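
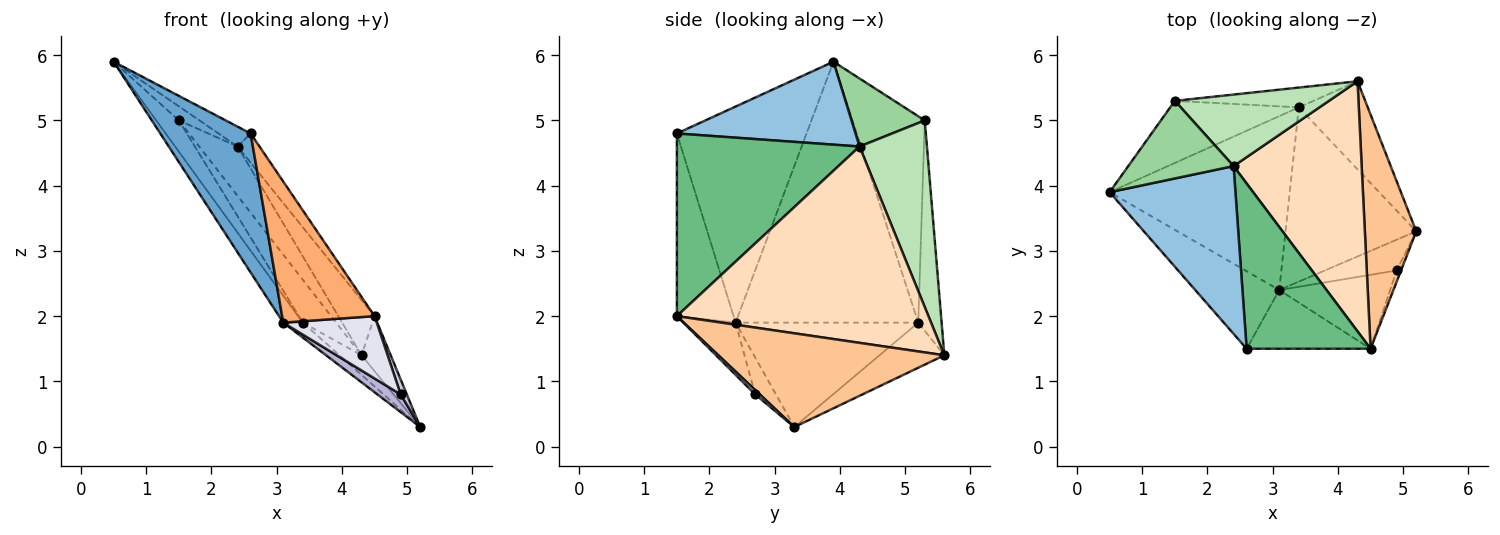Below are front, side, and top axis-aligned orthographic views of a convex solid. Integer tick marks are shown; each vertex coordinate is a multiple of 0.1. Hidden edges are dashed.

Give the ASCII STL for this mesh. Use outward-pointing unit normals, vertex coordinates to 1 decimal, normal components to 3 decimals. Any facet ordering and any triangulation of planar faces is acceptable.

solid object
 facet normal -0.782 -0.545 -0.304
  outer loop
   vertex 3.1 2.4 1.9
   vertex 2.6 1.5 4.8
   vertex 0.5 3.9 5.9
  endloop
 endfacet
 facet normal 0.548 0.098 0.831
  outer loop
   vertex 2.4 4.3 4.6
   vertex 0.5 3.9 5.9
   vertex 2.6 1.5 4.8
  endloop
 endfacet
 facet normal -0.538 0.183 -0.823
  outer loop
   vertex 3.4 5.2 1.9
   vertex 4.3 5.6 1.4
   vertex 5.2 3.3 0.3
  endloop
 endfacet
 facet normal -0.623 0.067 -0.780
  outer loop
   vertex 3.4 5.2 1.9
   vertex 5.2 3.3 0.3
   vertex 3.1 2.4 1.9
  endloop
 endfacet
 facet normal -0.820 0.088 -0.566
  outer loop
   vertex 3.4 5.2 1.9
   vertex 3.1 2.4 1.9
   vertex 0.5 3.9 5.9
  endloop
 endfacet
 facet normal -0.493 -0.803 -0.334
  outer loop
   vertex 4.5 1.5 2.0
   vertex 2.6 1.5 4.8
   vertex 3.1 2.4 1.9
  endloop
 endfacet
 facet normal 0.871 0.112 0.478
  outer loop
   vertex 4.5 1.5 2.0
   vertex 5.2 3.3 0.3
   vertex 4.3 5.6 1.4
  endloop
 endfacet
 facet normal 0.831 0.120 0.542
  outer loop
   vertex 4.5 1.5 2.0
   vertex 4.3 5.6 1.4
   vertex 2.4 4.3 4.6
  endloop
 endfacet
 facet normal 0.823 0.099 0.559
  outer loop
   vertex 4.5 1.5 2.0
   vertex 2.4 4.3 4.6
   vertex 2.6 1.5 4.8
  endloop
 endfacet
 facet normal 0.536 0.151 0.830
  outer loop
   vertex 1.5 5.3 5.0
   vertex 0.5 3.9 5.9
   vertex 2.4 4.3 4.6
  endloop
 endfacet
 facet normal 0.706 0.402 0.583
  outer loop
   vertex 1.5 5.3 5.0
   vertex 2.4 4.3 4.6
   vertex 4.3 5.6 1.4
  endloop
 endfacet
 facet normal -0.820 0.257 -0.511
  outer loop
   vertex 1.5 5.3 5.0
   vertex 3.4 5.2 1.9
   vertex 0.5 3.9 5.9
  endloop
 endfacet
 facet normal -0.537 0.766 -0.354
  outer loop
   vertex 1.5 5.3 5.0
   vertex 4.3 5.6 1.4
   vertex 3.4 5.2 1.9
  endloop
 endfacet
 facet normal -0.408 -0.456 -0.791
  outer loop
   vertex 4.9 2.7 0.8
   vertex 3.1 2.4 1.9
   vertex 5.2 3.3 0.3
  endloop
 endfacet
 facet normal 0.514 -0.686 -0.514
  outer loop
   vertex 4.9 2.7 0.8
   vertex 5.2 3.3 0.3
   vertex 4.5 1.5 2.0
  endloop
 endfacet
 facet normal -0.339 -0.607 -0.719
  outer loop
   vertex 4.9 2.7 0.8
   vertex 4.5 1.5 2.0
   vertex 3.1 2.4 1.9
  endloop
 endfacet
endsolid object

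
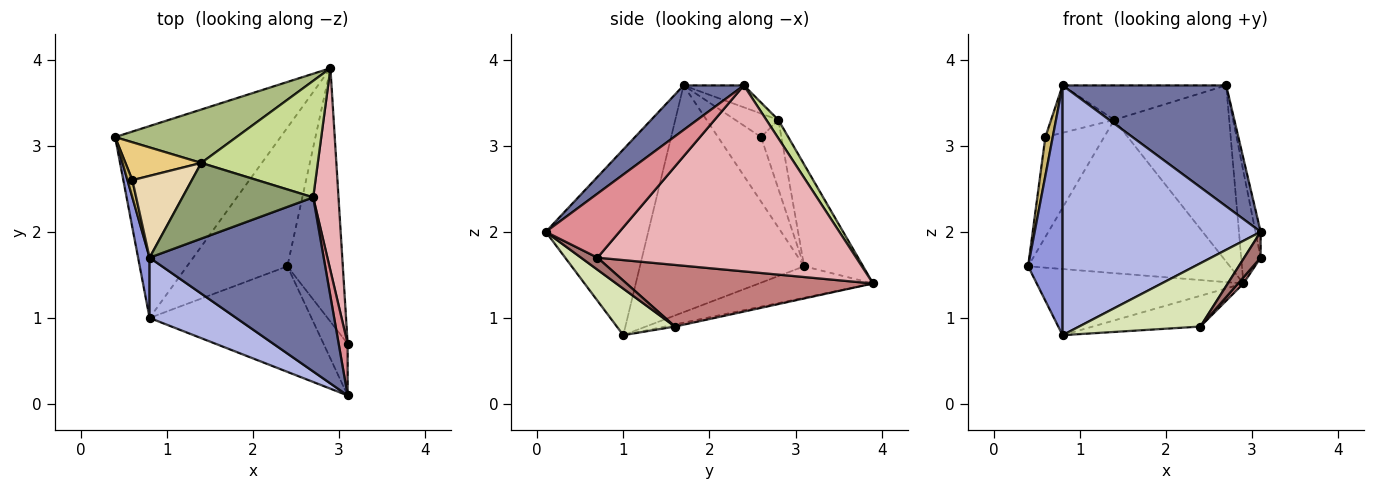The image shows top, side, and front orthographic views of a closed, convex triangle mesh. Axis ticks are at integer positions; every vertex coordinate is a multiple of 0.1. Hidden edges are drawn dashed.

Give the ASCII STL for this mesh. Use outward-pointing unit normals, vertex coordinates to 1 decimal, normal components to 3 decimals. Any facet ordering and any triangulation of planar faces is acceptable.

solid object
 facet normal 0.206 -0.558 0.804
  outer loop
   vertex 0.8 1.7 3.7
   vertex 3.1 0.1 2.0
   vertex 2.7 2.4 3.7
  endloop
 endfacet
 facet normal -0.177 0.321 -0.930
  outer loop
   vertex 0.8 1.0 0.8
   vertex 0.4 3.1 1.6
   vertex 2.9 3.9 1.4
  endloop
 endfacet
 facet normal -0.978 -0.205 0.049
  outer loop
   vertex 0.8 1.0 0.8
   vertex 0.8 1.7 3.7
   vertex 0.4 3.1 1.6
  endloop
 endfacet
 facet normal -0.449 -0.868 0.210
  outer loop
   vertex 0.8 1.0 0.8
   vertex 3.1 0.1 2.0
   vertex 0.8 1.7 3.7
  endloop
 endfacet
 facet normal -0.151 0.409 0.900
  outer loop
   vertex 1.4 2.8 3.3
   vertex 0.8 1.7 3.7
   vertex 2.7 2.4 3.7
  endloop
 endfacet
 facet normal -0.266 0.910 0.317
  outer loop
   vertex 1.4 2.8 3.3
   vertex 2.9 3.9 1.4
   vertex 0.4 3.1 1.6
  endloop
 endfacet
 facet normal 0.087 0.831 0.549
  outer loop
   vertex 1.4 2.8 3.3
   vertex 2.7 2.4 3.7
   vertex 2.9 3.9 1.4
  endloop
 endfacet
 facet normal 0.239 -0.499 -0.833
  outer loop
   vertex 2.4 1.6 0.9
   vertex 3.1 0.1 2.0
   vertex 0.8 1.0 0.8
  endloop
 endfacet
 facet normal -0.020 0.217 -0.976
  outer loop
   vertex 2.4 1.6 0.9
   vertex 0.8 1.0 0.8
   vertex 2.9 3.9 1.4
  endloop
 endfacet
 facet normal -0.983 -0.168 0.075
  outer loop
   vertex 0.6 2.6 3.1
   vertex 0.4 3.1 1.6
   vertex 0.8 1.7 3.7
  endloop
 endfacet
 facet normal -0.307 0.890 0.338
  outer loop
   vertex 0.6 2.6 3.1
   vertex 1.4 2.8 3.3
   vertex 0.4 3.1 1.6
  endloop
 endfacet
 facet normal -0.323 0.474 0.819
  outer loop
   vertex 0.6 2.6 3.1
   vertex 0.8 1.7 3.7
   vertex 1.4 2.8 3.3
  endloop
 endfacet
 facet normal 0.408 -0.408 -0.816
  outer loop
   vertex 3.1 0.7 1.7
   vertex 3.1 0.1 2.0
   vertex 2.4 1.6 0.9
  endloop
 endfacet
 facet normal 0.743 -0.016 -0.669
  outer loop
   vertex 3.1 0.7 1.7
   vertex 2.4 1.6 0.9
   vertex 2.9 3.9 1.4
  endloop
 endfacet
 facet normal 0.988 0.069 0.139
  outer loop
   vertex 3.1 0.7 1.7
   vertex 2.7 2.4 3.7
   vertex 3.1 0.1 2.0
  endloop
 endfacet
 facet normal 0.988 0.074 0.134
  outer loop
   vertex 3.1 0.7 1.7
   vertex 2.9 3.9 1.4
   vertex 2.7 2.4 3.7
  endloop
 endfacet
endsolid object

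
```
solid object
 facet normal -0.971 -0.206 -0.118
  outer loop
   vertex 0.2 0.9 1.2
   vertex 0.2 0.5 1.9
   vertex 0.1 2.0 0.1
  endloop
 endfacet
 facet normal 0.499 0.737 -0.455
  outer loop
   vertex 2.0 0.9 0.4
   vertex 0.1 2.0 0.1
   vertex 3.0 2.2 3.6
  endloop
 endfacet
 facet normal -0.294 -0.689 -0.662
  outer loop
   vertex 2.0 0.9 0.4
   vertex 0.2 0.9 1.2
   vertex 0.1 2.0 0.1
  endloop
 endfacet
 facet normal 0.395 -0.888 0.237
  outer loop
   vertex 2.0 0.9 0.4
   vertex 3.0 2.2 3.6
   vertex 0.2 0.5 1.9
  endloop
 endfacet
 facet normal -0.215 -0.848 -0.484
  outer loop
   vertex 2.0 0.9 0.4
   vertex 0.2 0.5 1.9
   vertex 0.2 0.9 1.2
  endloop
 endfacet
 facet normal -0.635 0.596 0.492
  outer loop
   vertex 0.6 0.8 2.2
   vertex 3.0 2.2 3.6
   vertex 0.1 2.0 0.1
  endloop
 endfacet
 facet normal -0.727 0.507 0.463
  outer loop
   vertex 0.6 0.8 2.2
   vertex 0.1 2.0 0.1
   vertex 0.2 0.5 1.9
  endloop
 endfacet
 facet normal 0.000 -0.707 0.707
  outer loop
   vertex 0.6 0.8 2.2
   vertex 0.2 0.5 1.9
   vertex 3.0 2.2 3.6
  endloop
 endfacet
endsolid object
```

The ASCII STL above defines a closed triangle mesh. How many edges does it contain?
12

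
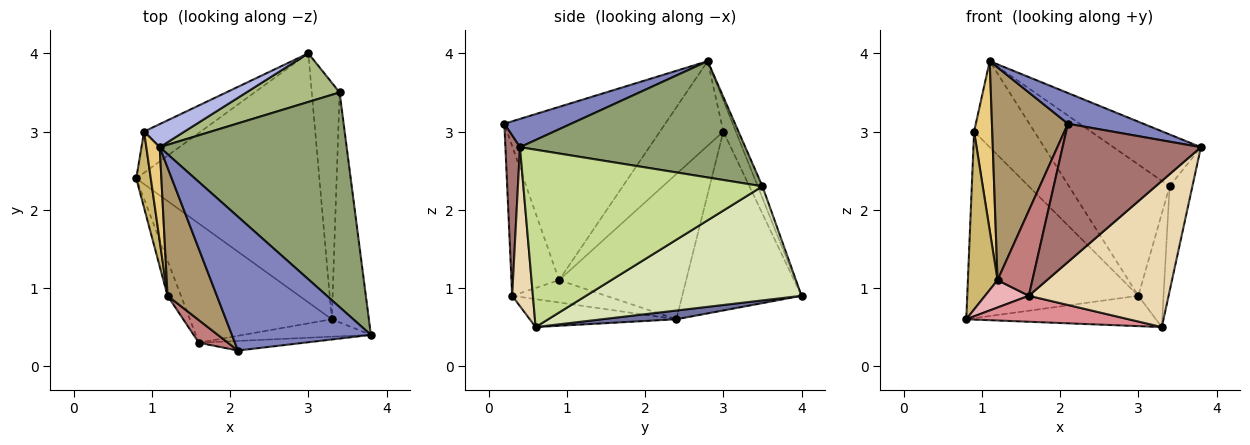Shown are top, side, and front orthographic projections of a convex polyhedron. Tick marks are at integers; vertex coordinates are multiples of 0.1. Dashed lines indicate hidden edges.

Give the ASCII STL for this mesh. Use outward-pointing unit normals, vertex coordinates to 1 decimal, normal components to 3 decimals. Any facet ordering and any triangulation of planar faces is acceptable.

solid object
 facet normal 0.047 0.121 -0.992
  outer loop
   vertex 3.3 0.6 0.5
   vertex 0.8 2.4 0.6
   vertex 3.0 4.0 0.9
  endloop
 endfacet
 facet normal 0.195 -0.219 0.956
  outer loop
   vertex 2.1 0.2 3.1
   vertex 3.8 0.4 2.8
   vertex 1.1 2.8 3.9
  endloop
 endfacet
 facet normal -0.563 0.807 -0.178
  outer loop
   vertex 0.9 3.0 3.0
   vertex 3.0 4.0 0.9
   vertex 0.8 2.4 0.6
  endloop
 endfacet
 facet normal -0.197 0.947 0.254
  outer loop
   vertex 0.9 3.0 3.0
   vertex 1.1 2.8 3.9
   vertex 3.0 4.0 0.9
  endloop
 endfacet
 facet normal 0.517 0.201 0.832
  outer loop
   vertex 3.4 3.5 2.3
   vertex 1.1 2.8 3.9
   vertex 3.8 0.4 2.8
  endloop
 endfacet
 facet normal -0.044 0.937 0.347
  outer loop
   vertex 3.4 3.5 2.3
   vertex 3.0 4.0 0.9
   vertex 1.1 2.8 3.9
  endloop
 endfacet
 facet normal 0.975 0.093 -0.204
  outer loop
   vertex 3.4 3.5 2.3
   vertex 3.8 0.4 2.8
   vertex 3.3 0.6 0.5
  endloop
 endfacet
 facet normal 0.965 0.113 -0.235
  outer loop
   vertex 3.4 3.5 2.3
   vertex 3.3 0.6 0.5
   vertex 3.0 4.0 0.9
  endloop
 endfacet
 facet normal -0.876 -0.414 0.249
  outer loop
   vertex 1.2 0.9 1.1
   vertex 2.1 0.2 3.1
   vertex 1.1 2.8 3.9
  endloop
 endfacet
 facet normal -0.969 -0.226 0.097
  outer loop
   vertex 1.2 0.9 1.1
   vertex 0.9 3.0 3.0
   vertex 0.8 2.4 0.6
  endloop
 endfacet
 facet normal -0.950 -0.272 0.151
  outer loop
   vertex 1.2 0.9 1.1
   vertex 1.1 2.8 3.9
   vertex 0.9 3.0 3.0
  endloop
 endfacet
 facet normal 0.146 -0.982 -0.117
  outer loop
   vertex 1.6 0.3 0.9
   vertex 3.3 0.6 0.5
   vertex 3.8 0.4 2.8
  endloop
 endfacet
 facet normal 0.105 -0.992 -0.069
  outer loop
   vertex 1.6 0.3 0.9
   vertex 3.8 0.4 2.8
   vertex 2.1 0.2 3.1
  endloop
 endfacet
 facet normal -0.797 -0.583 0.155
  outer loop
   vertex 1.6 0.3 0.9
   vertex 2.1 0.2 3.1
   vertex 1.2 0.9 1.1
  endloop
 endfacet
 facet normal -0.189 -0.209 -0.959
  outer loop
   vertex 1.6 0.3 0.9
   vertex 0.8 2.4 0.6
   vertex 3.3 0.6 0.5
  endloop
 endfacet
 facet normal -0.796 -0.372 -0.478
  outer loop
   vertex 1.6 0.3 0.9
   vertex 1.2 0.9 1.1
   vertex 0.8 2.4 0.6
  endloop
 endfacet
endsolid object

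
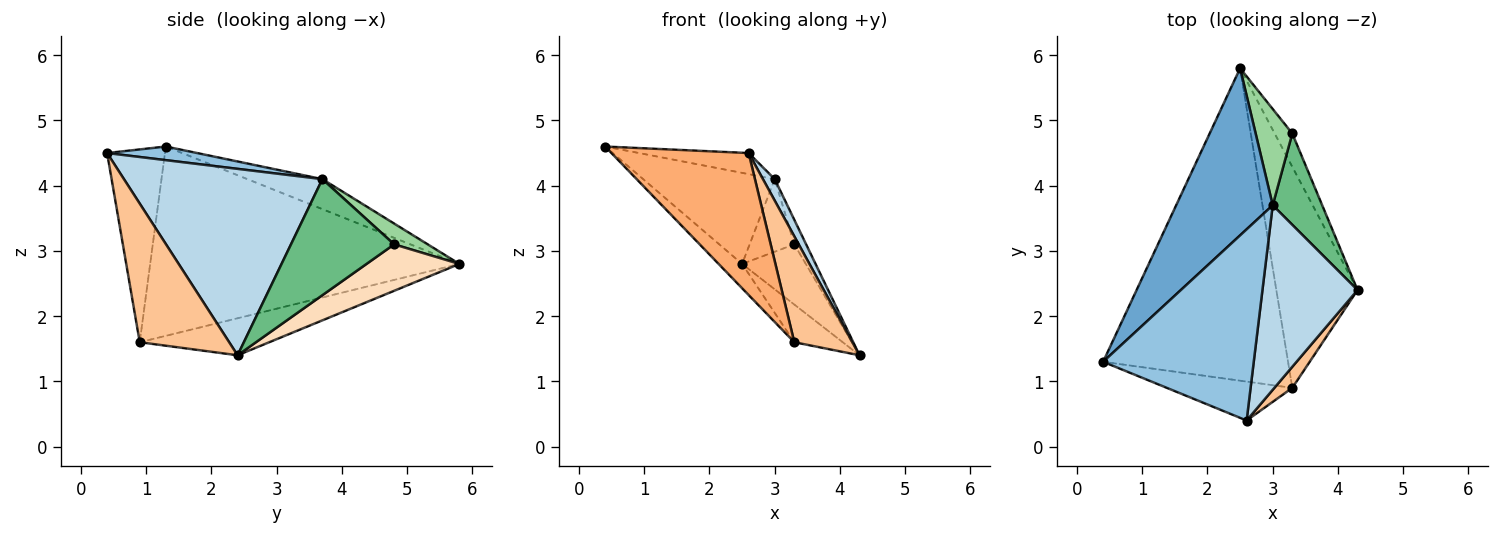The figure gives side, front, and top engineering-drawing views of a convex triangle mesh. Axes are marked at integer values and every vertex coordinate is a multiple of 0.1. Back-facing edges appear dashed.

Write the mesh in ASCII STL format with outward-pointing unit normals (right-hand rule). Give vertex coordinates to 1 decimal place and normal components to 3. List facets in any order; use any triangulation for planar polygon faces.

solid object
 facet normal -0.263 0.462 0.847
  outer loop
   vertex 3.0 3.7 4.1
   vertex 2.5 5.8 2.8
   vertex 0.4 1.3 4.6
  endloop
 endfacet
 facet normal 0.090 0.109 0.990
  outer loop
   vertex 3.0 3.7 4.1
   vertex 0.4 1.3 4.6
   vertex 2.6 0.4 4.5
  endloop
 endfacet
 facet normal 0.890 -0.053 0.454
  outer loop
   vertex 3.0 3.7 4.1
   vertex 2.6 0.4 4.5
   vertex 4.3 2.4 1.4
  endloop
 endfacet
 facet normal -0.714 0.054 -0.698
  outer loop
   vertex 3.3 0.9 1.6
   vertex 0.4 1.3 4.6
   vertex 2.5 5.8 2.8
  endloop
 endfacet
 facet normal -0.410 0.153 -0.899
  outer loop
   vertex 3.3 0.9 1.6
   vertex 2.5 5.8 2.8
   vertex 4.3 2.4 1.4
  endloop
 endfacet
 facet normal -0.377 -0.893 -0.245
  outer loop
   vertex 3.3 0.9 1.6
   vertex 2.6 0.4 4.5
   vertex 0.4 1.3 4.6
  endloop
 endfacet
 facet normal 0.834 -0.541 0.108
  outer loop
   vertex 3.3 0.9 1.6
   vertex 4.3 2.4 1.4
   vertex 2.6 0.4 4.5
  endloop
 endfacet
 facet normal 0.787 0.540 -0.299
  outer loop
   vertex 3.3 4.8 3.1
   vertex 4.3 2.4 1.4
   vertex 2.5 5.8 2.8
  endloop
 endfacet
 facet normal 0.915 0.105 0.390
  outer loop
   vertex 3.3 4.8 3.1
   vertex 3.0 3.7 4.1
   vertex 4.3 2.4 1.4
  endloop
 endfacet
 facet normal 0.413 0.548 0.727
  outer loop
   vertex 3.3 4.8 3.1
   vertex 2.5 5.8 2.8
   vertex 3.0 3.7 4.1
  endloop
 endfacet
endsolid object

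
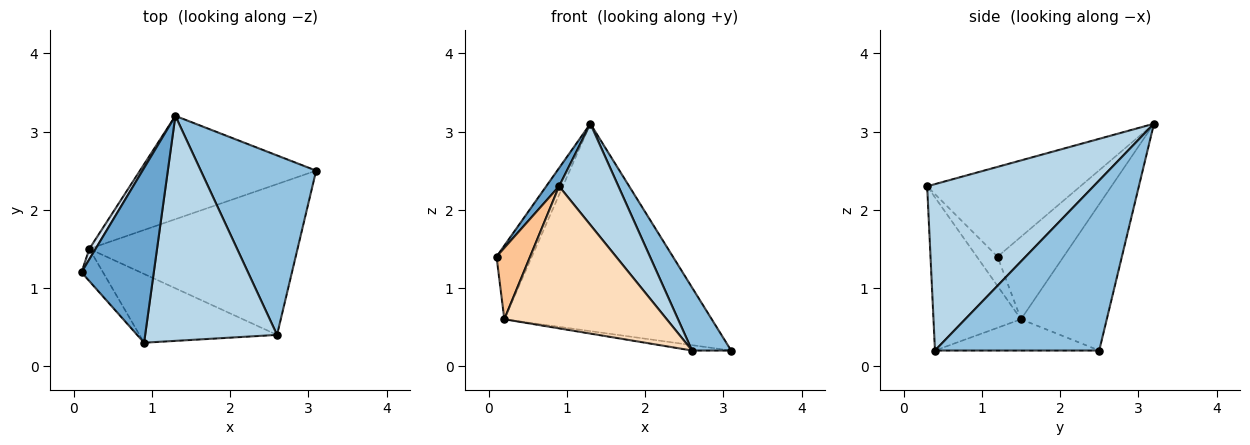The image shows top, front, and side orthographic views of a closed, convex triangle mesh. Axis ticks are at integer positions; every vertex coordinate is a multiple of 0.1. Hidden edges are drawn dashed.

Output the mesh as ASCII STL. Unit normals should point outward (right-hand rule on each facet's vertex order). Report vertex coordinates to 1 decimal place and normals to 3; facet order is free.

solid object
 facet normal -0.777 -0.065 0.626
  outer loop
   vertex 0.9 0.3 2.3
   vertex 1.3 3.2 3.1
   vertex 0.1 1.2 1.4
  endloop
 endfacet
 facet normal 0.812 -0.193 0.551
  outer loop
   vertex 2.6 0.4 0.2
   vertex 3.1 2.5 0.2
   vertex 1.3 3.2 3.1
  endloop
 endfacet
 facet normal 0.755 -0.269 0.598
  outer loop
   vertex 2.6 0.4 0.2
   vertex 1.3 3.2 3.1
   vertex 0.9 0.3 2.3
  endloop
 endfacet
 facet normal -0.880 0.471 0.067
  outer loop
   vertex 0.2 1.5 0.6
   vertex 0.1 1.2 1.4
   vertex 1.3 3.2 3.1
  endloop
 endfacet
 facet normal -0.347 0.839 -0.418
  outer loop
   vertex 0.2 1.5 0.6
   vertex 1.3 3.2 3.1
   vertex 3.1 2.5 0.2
  endloop
 endfacet
 facet normal -0.149 0.035 -0.988
  outer loop
   vertex 0.2 1.5 0.6
   vertex 3.1 2.5 0.2
   vertex 2.6 0.4 0.2
  endloop
 endfacet
 facet normal -0.490 -0.794 -0.359
  outer loop
   vertex 0.2 1.5 0.6
   vertex 0.9 0.3 2.3
   vertex 0.1 1.2 1.4
  endloop
 endfacet
 facet normal -0.437 -0.810 -0.392
  outer loop
   vertex 0.2 1.5 0.6
   vertex 2.6 0.4 0.2
   vertex 0.9 0.3 2.3
  endloop
 endfacet
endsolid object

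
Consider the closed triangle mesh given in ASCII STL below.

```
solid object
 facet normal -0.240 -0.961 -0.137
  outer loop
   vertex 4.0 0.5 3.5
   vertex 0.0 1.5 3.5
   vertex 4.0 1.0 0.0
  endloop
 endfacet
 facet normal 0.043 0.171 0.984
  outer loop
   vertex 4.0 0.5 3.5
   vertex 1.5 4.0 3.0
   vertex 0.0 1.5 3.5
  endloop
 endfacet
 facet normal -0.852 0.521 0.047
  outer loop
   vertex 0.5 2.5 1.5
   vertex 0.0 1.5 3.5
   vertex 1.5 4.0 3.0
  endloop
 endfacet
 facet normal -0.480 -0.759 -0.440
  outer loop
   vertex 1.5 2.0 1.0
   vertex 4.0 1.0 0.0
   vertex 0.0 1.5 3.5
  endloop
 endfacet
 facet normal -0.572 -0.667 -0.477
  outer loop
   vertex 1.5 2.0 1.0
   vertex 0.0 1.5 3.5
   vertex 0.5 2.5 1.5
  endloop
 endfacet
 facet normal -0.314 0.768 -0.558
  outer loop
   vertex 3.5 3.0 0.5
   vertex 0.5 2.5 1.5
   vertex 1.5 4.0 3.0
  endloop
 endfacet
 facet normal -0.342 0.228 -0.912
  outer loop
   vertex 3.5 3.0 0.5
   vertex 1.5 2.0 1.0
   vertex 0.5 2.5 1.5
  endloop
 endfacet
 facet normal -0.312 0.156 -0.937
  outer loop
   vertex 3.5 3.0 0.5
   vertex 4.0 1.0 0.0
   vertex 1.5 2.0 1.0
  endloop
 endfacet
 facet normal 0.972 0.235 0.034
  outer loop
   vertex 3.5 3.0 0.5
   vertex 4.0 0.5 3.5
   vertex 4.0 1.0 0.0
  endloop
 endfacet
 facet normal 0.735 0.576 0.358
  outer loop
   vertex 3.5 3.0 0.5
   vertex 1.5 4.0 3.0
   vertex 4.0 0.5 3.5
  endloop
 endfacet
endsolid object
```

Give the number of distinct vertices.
7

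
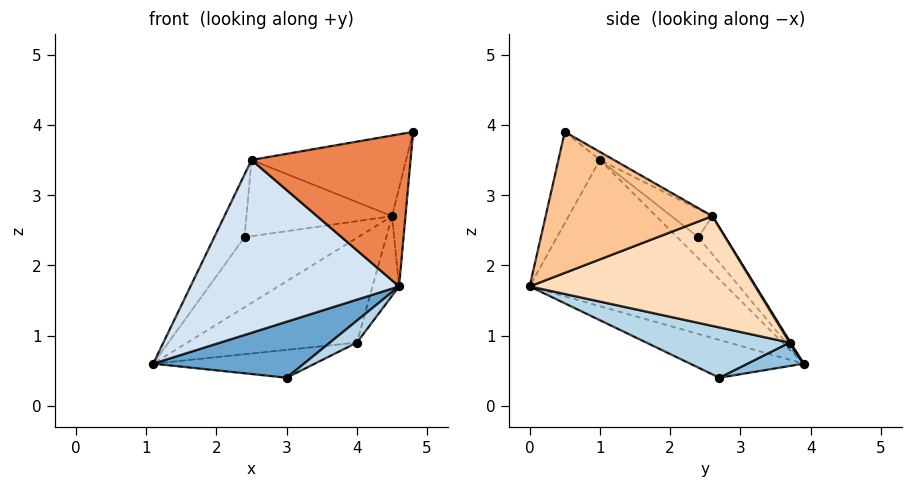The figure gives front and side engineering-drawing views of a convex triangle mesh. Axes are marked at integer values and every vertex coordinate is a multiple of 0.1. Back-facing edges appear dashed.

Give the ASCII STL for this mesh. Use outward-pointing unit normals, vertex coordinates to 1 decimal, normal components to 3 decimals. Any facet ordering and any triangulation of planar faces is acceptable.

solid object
 facet normal -0.443 -0.588 -0.677
  outer loop
   vertex 3.0 2.7 0.4
   vertex 4.6 0.0 1.7
   vertex 1.1 3.9 0.6
  endloop
 endfacet
 facet normal 0.120 0.345 -0.931
  outer loop
   vertex 4.0 3.7 0.9
   vertex 3.0 2.7 0.4
   vertex 1.1 3.9 0.6
  endloop
 endfacet
 facet normal 0.522 -0.099 -0.847
  outer loop
   vertex 4.0 3.7 0.9
   vertex 4.6 0.0 1.7
   vertex 3.0 2.7 0.4
  endloop
 endfacet
 facet normal -0.638 -0.676 -0.368
  outer loop
   vertex 2.5 1.0 3.5
   vertex 1.1 3.9 0.6
   vertex 4.6 0.0 1.7
  endloop
 endfacet
 facet normal -0.245 -0.940 0.236
  outer loop
   vertex 2.5 1.0 3.5
   vertex 4.6 0.0 1.7
   vertex 4.8 0.5 3.9
  endloop
 endfacet
 facet normal -0.045 0.491 0.870
  outer loop
   vertex 4.5 2.6 2.7
   vertex 2.5 1.0 3.5
   vertex 4.8 0.5 3.9
  endloop
 endfacet
 facet normal 0.991 0.080 -0.108
  outer loop
   vertex 4.5 2.6 2.7
   vertex 4.8 0.5 3.9
   vertex 4.6 0.0 1.7
  endloop
 endfacet
 facet normal 0.973 0.114 -0.200
  outer loop
   vertex 4.5 2.6 2.7
   vertex 4.6 0.0 1.7
   vertex 4.0 3.7 0.9
  endloop
 endfacet
 facet normal 0.005 0.854 0.520
  outer loop
   vertex 4.5 2.6 2.7
   vertex 4.0 3.7 0.9
   vertex 1.1 3.9 0.6
  endloop
 endfacet
 facet normal -0.385 0.553 0.739
  outer loop
   vertex 2.4 2.4 2.4
   vertex 1.1 3.9 0.6
   vertex 2.5 1.0 3.5
  endloop
 endfacet
 facet normal -0.166 0.695 0.699
  outer loop
   vertex 2.4 2.4 2.4
   vertex 4.5 2.6 2.7
   vertex 1.1 3.9 0.6
  endloop
 endfacet
 facet normal -0.169 0.601 0.781
  outer loop
   vertex 2.4 2.4 2.4
   vertex 2.5 1.0 3.5
   vertex 4.5 2.6 2.7
  endloop
 endfacet
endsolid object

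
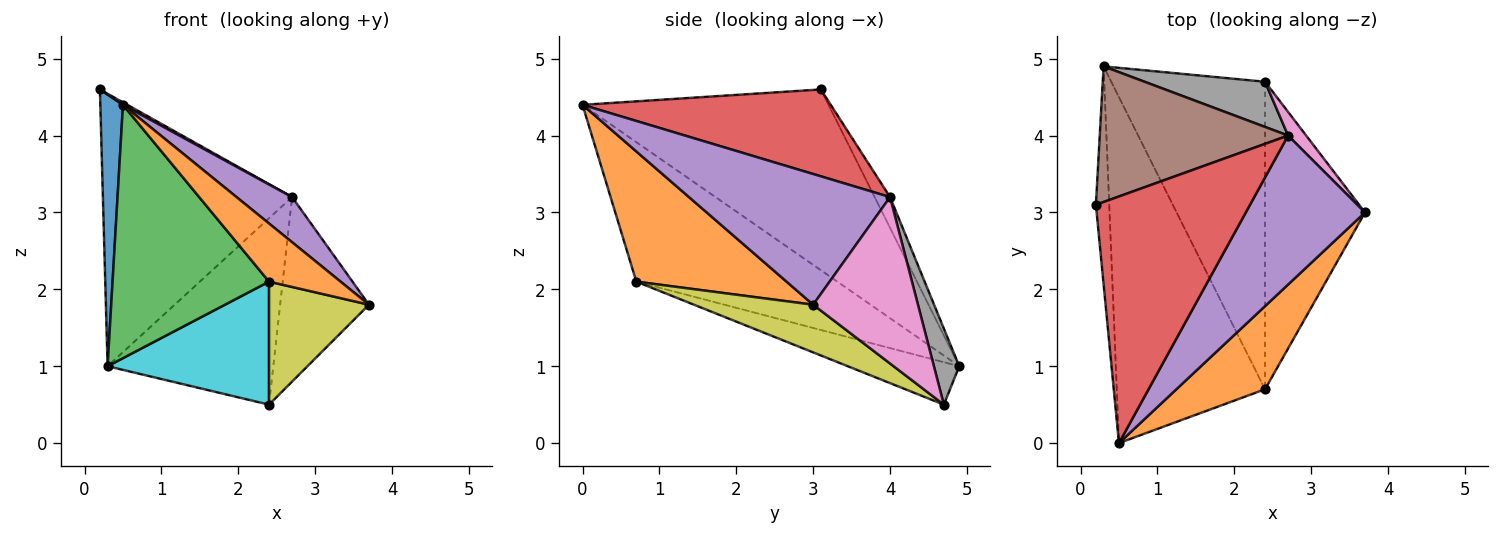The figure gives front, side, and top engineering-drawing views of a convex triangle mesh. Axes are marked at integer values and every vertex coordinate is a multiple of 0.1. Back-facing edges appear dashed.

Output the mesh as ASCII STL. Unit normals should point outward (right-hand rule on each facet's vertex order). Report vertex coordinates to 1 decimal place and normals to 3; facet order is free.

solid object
 facet normal -0.993 -0.091 -0.073
  outer loop
   vertex 0.3 4.9 1.0
   vertex 0.5 0.0 4.4
   vertex 0.2 3.1 4.6
  endloop
 endfacet
 facet normal 0.769 -0.366 0.524
  outer loop
   vertex 2.4 0.7 2.1
   vertex 3.7 3.0 1.8
   vertex 0.5 0.0 4.4
  endloop
 endfacet
 facet normal -0.605 -0.471 -0.643
  outer loop
   vertex 2.4 0.7 2.1
   vertex 0.5 0.0 4.4
   vertex 0.3 4.9 1.0
  endloop
 endfacet
 facet normal 0.491 -0.009 0.871
  outer loop
   vertex 2.7 4.0 3.2
   vertex 0.2 3.1 4.6
   vertex 0.5 0.0 4.4
  endloop
 endfacet
 facet normal 0.724 -0.200 0.660
  outer loop
   vertex 2.7 4.0 3.2
   vertex 0.5 0.0 4.4
   vertex 3.7 3.0 1.8
  endloop
 endfacet
 facet normal -0.073 0.893 0.444
  outer loop
   vertex 2.7 4.0 3.2
   vertex 0.3 4.9 1.0
   vertex 0.2 3.1 4.6
  endloop
 endfacet
 facet normal 0.760 0.644 0.083
  outer loop
   vertex 2.4 4.7 0.5
   vertex 2.7 4.0 3.2
   vertex 3.7 3.0 1.8
  endloop
 endfacet
 facet normal 0.147 0.961 0.233
  outer loop
   vertex 2.4 4.7 0.5
   vertex 0.3 4.9 1.0
   vertex 2.7 4.0 3.2
  endloop
 endfacet
 facet normal 0.405 -0.340 -0.849
  outer loop
   vertex 2.4 4.7 0.5
   vertex 3.7 3.0 1.8
   vertex 2.4 0.7 2.1
  endloop
 endfacet
 facet normal -0.248 -0.360 -0.899
  outer loop
   vertex 2.4 4.7 0.5
   vertex 2.4 0.7 2.1
   vertex 0.3 4.9 1.0
  endloop
 endfacet
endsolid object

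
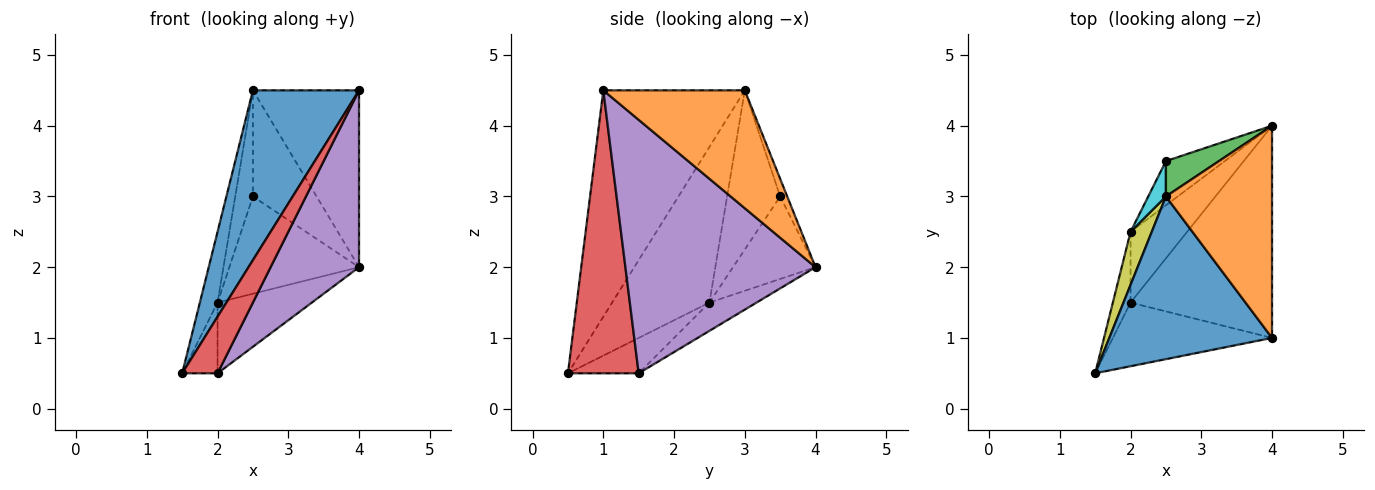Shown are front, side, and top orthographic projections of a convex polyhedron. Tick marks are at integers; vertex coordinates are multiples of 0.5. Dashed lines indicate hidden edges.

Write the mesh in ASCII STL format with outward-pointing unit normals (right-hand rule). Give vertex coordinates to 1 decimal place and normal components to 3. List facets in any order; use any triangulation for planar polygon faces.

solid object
 facet normal -0.694 -0.520 0.498
  outer loop
   vertex 2.5 3.0 4.5
   vertex 1.5 0.5 0.5
   vertex 4.0 1.0 4.5
  endloop
 endfacet
 facet normal 0.649 0.487 0.584
  outer loop
   vertex 2.5 3.0 4.5
   vertex 4.0 1.0 4.5
   vertex 4.0 4.0 2.0
  endloop
 endfacet
 facet normal -0.105 0.943 0.314
  outer loop
   vertex 2.5 3.0 4.5
   vertex 4.0 4.0 2.0
   vertex 2.5 3.5 3.0
  endloop
 endfacet
 facet normal 0.799 -0.400 -0.449
  outer loop
   vertex 2.0 1.5 0.5
   vertex 4.0 1.0 4.5
   vertex 1.5 0.5 0.5
  endloop
 endfacet
 facet normal 0.809 -0.376 -0.452
  outer loop
   vertex 2.0 1.5 0.5
   vertex 4.0 4.0 2.0
   vertex 4.0 1.0 4.5
  endloop
 endfacet
 facet normal -0.501 0.788 -0.358
  outer loop
   vertex 2.0 2.5 1.5
   vertex 2.5 3.5 3.0
   vertex 4.0 4.0 2.0
  endloop
 endfacet
 facet normal -0.333 0.667 -0.667
  outer loop
   vertex 2.0 2.5 1.5
   vertex 4.0 4.0 2.0
   vertex 2.0 1.5 0.5
  endloop
 endfacet
 facet normal -0.816 0.408 -0.408
  outer loop
   vertex 2.0 2.5 1.5
   vertex 2.0 1.5 0.5
   vertex 1.5 0.5 0.5
  endloop
 endfacet
 facet normal -0.975 0.177 0.133
  outer loop
   vertex 2.0 2.5 1.5
   vertex 1.5 0.5 0.5
   vertex 2.5 3.0 4.5
  endloop
 endfacet
 facet normal -0.943 0.314 0.105
  outer loop
   vertex 2.0 2.5 1.5
   vertex 2.5 3.0 4.5
   vertex 2.5 3.5 3.0
  endloop
 endfacet
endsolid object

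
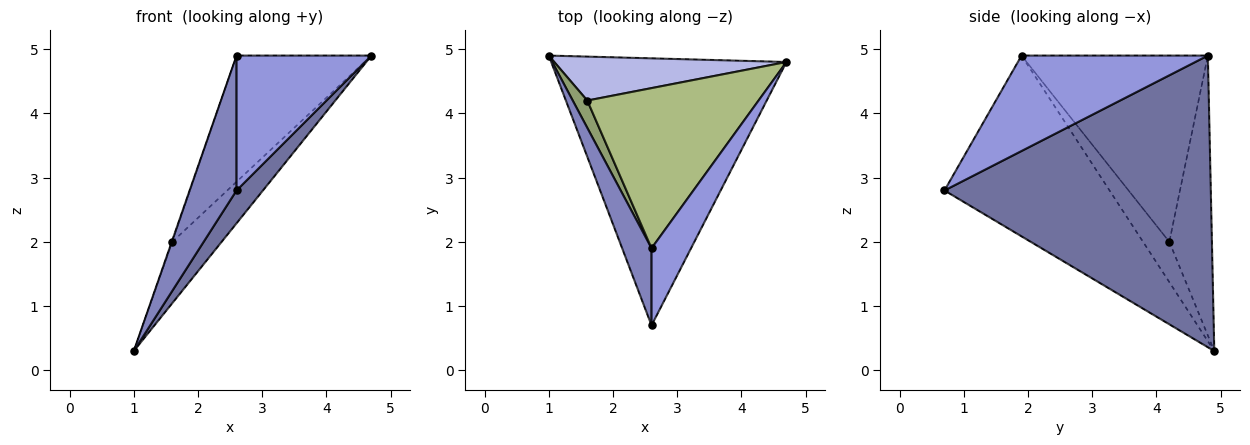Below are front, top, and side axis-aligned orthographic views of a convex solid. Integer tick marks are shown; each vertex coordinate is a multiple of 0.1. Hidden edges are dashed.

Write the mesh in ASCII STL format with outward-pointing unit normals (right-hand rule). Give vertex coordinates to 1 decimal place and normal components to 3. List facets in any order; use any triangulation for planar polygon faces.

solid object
 facet normal 0.776 -0.077 -0.626
  outer loop
   vertex 2.6 0.7 2.8
   vertex 1.0 4.9 0.3
   vertex 4.7 4.8 4.9
  endloop
 endfacet
 facet normal -0.950 -0.270 0.154
  outer loop
   vertex 2.6 1.9 4.9
   vertex 1.0 4.9 0.3
   vertex 2.6 0.7 2.8
  endloop
 endfacet
 facet normal 0.768 -0.556 0.318
  outer loop
   vertex 2.6 1.9 4.9
   vertex 2.6 0.7 2.8
   vertex 4.7 4.8 4.9
  endloop
 endfacet
 facet normal -0.575 0.665 0.477
  outer loop
   vertex 1.6 4.2 2.0
   vertex 4.7 4.8 4.9
   vertex 1.0 4.9 0.3
  endloop
 endfacet
 facet normal -0.940 0.020 0.340
  outer loop
   vertex 1.6 4.2 2.0
   vertex 1.0 4.9 0.3
   vertex 2.6 1.9 4.9
  endloop
 endfacet
 facet normal -0.650 0.470 0.597
  outer loop
   vertex 1.6 4.2 2.0
   vertex 2.6 1.9 4.9
   vertex 4.7 4.8 4.9
  endloop
 endfacet
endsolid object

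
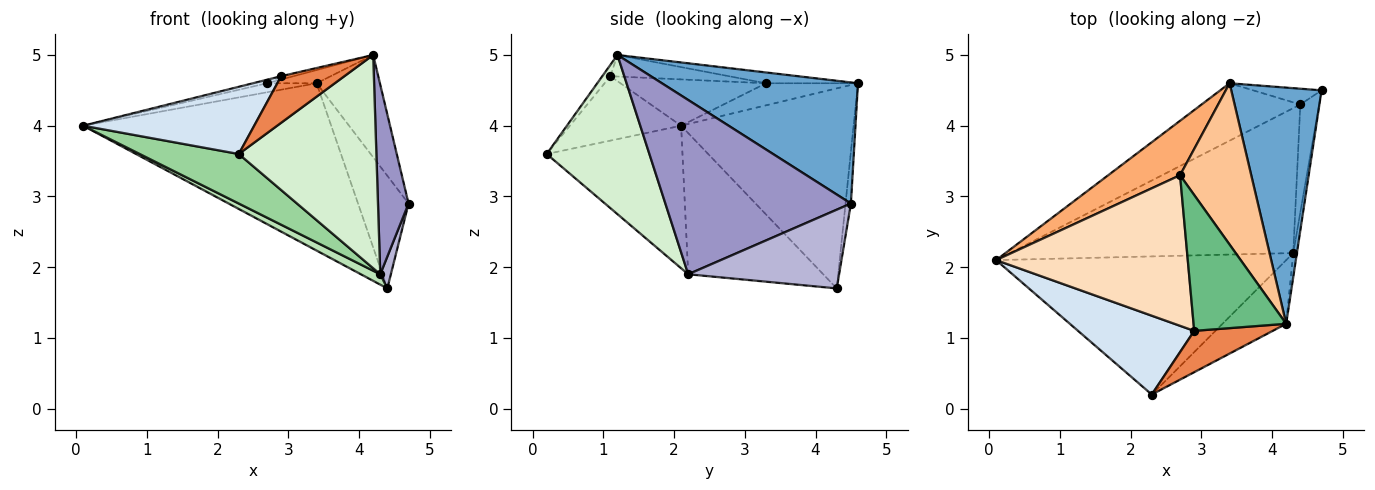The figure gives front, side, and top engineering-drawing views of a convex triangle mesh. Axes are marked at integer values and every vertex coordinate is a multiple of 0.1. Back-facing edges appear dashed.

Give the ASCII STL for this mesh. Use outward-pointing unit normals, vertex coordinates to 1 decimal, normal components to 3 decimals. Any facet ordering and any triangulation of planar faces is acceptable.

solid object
 facet normal 0.776 0.251 0.579
  outer loop
   vertex 3.4 4.6 4.6
   vertex 4.2 1.2 5.0
   vertex 4.7 4.5 2.9
  endloop
 endfacet
 facet normal -0.549 0.790 -0.271
  outer loop
   vertex 4.4 4.3 1.7
   vertex 0.1 2.1 4.0
   vertex 3.4 4.6 4.6
  endloop
 endfacet
 facet normal -0.105 0.985 -0.138
  outer loop
   vertex 4.4 4.3 1.7
   vertex 3.4 4.6 4.6
   vertex 4.7 4.5 2.9
  endloop
 endfacet
 facet normal -0.389 -0.598 0.701
  outer loop
   vertex 2.9 1.1 4.7
   vertex 0.1 2.1 4.0
   vertex 2.3 0.2 3.6
  endloop
 endfacet
 facet normal -0.095 -0.744 0.661
  outer loop
   vertex 2.9 1.1 4.7
   vertex 2.3 0.2 3.6
   vertex 4.2 1.2 5.0
  endloop
 endfacet
 facet normal -0.290 0.156 0.944
  outer loop
   vertex 2.7 3.3 4.6
   vertex 3.4 4.6 4.6
   vertex 0.1 2.1 4.0
  endloop
 endfacet
 facet normal -0.150 0.081 0.985
  outer loop
   vertex 2.7 3.3 4.6
   vertex 4.2 1.2 5.0
   vertex 3.4 4.6 4.6
  endloop
 endfacet
 facet normal -0.235 0.023 0.972
  outer loop
   vertex 2.7 3.3 4.6
   vertex 0.1 2.1 4.0
   vertex 2.9 1.1 4.7
  endloop
 endfacet
 facet normal -0.227 0.024 0.974
  outer loop
   vertex 2.7 3.3 4.6
   vertex 2.9 1.1 4.7
   vertex 4.2 1.2 5.0
  endloop
 endfacet
 facet normal -0.420 -0.306 -0.854
  outer loop
   vertex 4.3 2.2 1.9
   vertex 2.3 0.2 3.6
   vertex 0.1 2.1 4.0
  endloop
 endfacet
 facet normal -0.445 -0.064 -0.893
  outer loop
   vertex 4.3 2.2 1.9
   vertex 0.1 2.1 4.0
   vertex 4.4 4.3 1.7
  endloop
 endfacet
 facet normal 0.582 -0.779 -0.233
  outer loop
   vertex 4.3 2.2 1.9
   vertex 4.2 1.2 5.0
   vertex 2.3 0.2 3.6
  endloop
 endfacet
 facet normal 0.986 -0.163 -0.021
  outer loop
   vertex 4.3 2.2 1.9
   vertex 4.7 4.5 2.9
   vertex 4.2 1.2 5.0
  endloop
 endfacet
 facet normal 0.970 -0.068 -0.231
  outer loop
   vertex 4.3 2.2 1.9
   vertex 4.4 4.3 1.7
   vertex 4.7 4.5 2.9
  endloop
 endfacet
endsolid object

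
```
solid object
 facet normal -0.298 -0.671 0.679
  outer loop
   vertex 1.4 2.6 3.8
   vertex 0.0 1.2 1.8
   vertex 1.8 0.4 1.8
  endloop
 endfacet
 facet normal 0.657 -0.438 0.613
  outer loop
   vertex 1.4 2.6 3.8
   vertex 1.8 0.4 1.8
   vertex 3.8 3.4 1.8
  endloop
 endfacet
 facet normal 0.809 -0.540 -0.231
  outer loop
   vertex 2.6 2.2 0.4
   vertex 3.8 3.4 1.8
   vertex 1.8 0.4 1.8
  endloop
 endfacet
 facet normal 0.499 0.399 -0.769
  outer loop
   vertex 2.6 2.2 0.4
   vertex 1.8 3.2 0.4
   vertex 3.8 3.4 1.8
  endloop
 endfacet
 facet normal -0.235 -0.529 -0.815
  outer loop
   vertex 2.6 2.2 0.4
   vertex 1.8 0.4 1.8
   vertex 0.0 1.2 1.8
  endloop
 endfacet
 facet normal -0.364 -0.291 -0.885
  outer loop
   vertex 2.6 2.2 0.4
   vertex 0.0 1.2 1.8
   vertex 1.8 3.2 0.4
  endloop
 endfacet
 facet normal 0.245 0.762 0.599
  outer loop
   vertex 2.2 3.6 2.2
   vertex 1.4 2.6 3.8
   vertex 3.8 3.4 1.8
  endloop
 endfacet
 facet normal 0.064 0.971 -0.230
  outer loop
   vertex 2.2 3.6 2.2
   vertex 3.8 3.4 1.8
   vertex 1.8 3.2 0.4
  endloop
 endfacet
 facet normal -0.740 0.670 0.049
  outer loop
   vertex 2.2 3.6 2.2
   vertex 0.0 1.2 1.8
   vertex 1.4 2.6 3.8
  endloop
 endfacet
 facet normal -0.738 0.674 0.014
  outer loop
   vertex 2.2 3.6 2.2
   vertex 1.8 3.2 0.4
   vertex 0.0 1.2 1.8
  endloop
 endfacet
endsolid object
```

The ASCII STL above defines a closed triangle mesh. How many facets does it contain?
10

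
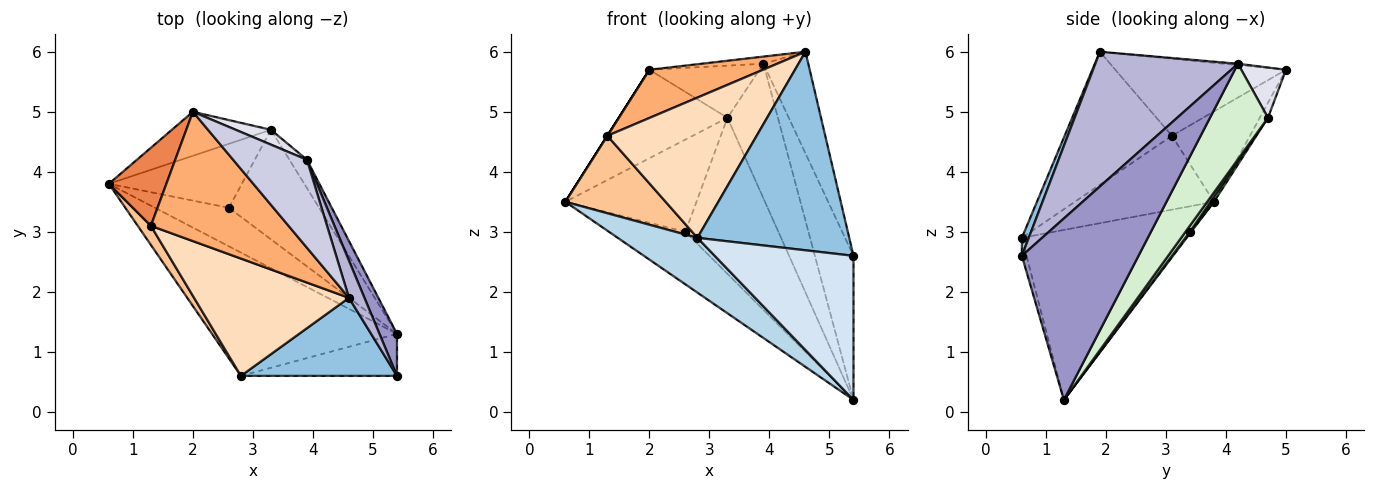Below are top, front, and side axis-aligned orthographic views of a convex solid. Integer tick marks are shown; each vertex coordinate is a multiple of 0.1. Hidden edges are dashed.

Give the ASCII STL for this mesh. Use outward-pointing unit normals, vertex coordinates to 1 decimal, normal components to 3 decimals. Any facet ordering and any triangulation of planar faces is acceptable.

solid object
 facet normal -0.067 0.893 -0.444
  outer loop
   vertex 3.3 4.7 4.9
   vertex 0.6 3.8 3.5
   vertex 2.0 5.0 5.7
  endloop
 endfacet
 facet normal 0.042 -0.930 0.365
  outer loop
   vertex 2.8 0.6 2.9
   vertex 5.4 0.6 2.6
   vertex 4.6 1.9 6.0
  endloop
 endfacet
 facet normal -0.643 -0.311 -0.700
  outer loop
   vertex 2.8 0.6 2.9
   vertex 0.6 3.8 3.5
   vertex 5.4 1.3 0.2
  endloop
 endfacet
 facet normal -0.032 -0.959 -0.280
  outer loop
   vertex 2.8 0.6 2.9
   vertex 5.4 1.3 0.2
   vertex 5.4 0.6 2.6
  endloop
 endfacet
 facet normal -0.844 0.000 0.537
  outer loop
   vertex 1.3 3.1 4.6
   vertex 2.0 5.0 5.7
   vertex 0.6 3.8 3.5
  endloop
 endfacet
 facet normal -0.465 -0.309 0.830
  outer loop
   vertex 1.3 3.1 4.6
   vertex 4.6 1.9 6.0
   vertex 2.0 5.0 5.7
  endloop
 endfacet
 facet normal -0.803 -0.579 0.143
  outer loop
   vertex 1.3 3.1 4.6
   vertex 0.6 3.8 3.5
   vertex 2.8 0.6 2.9
  endloop
 endfacet
 facet normal -0.483 -0.672 0.562
  outer loop
   vertex 1.3 3.1 4.6
   vertex 2.8 0.6 2.9
   vertex 4.6 1.9 6.0
  endloop
 endfacet
 facet normal 0.013 0.806 -0.591
  outer loop
   vertex 2.6 3.4 3.0
   vertex 5.4 1.3 0.2
   vertex 0.6 3.8 3.5
  endloop
 endfacet
 facet normal 0.022 0.821 -0.570
  outer loop
   vertex 2.6 3.4 3.0
   vertex 0.6 3.8 3.5
   vertex 3.3 4.7 4.9
  endloop
 endfacet
 facet normal 0.039 0.818 -0.574
  outer loop
   vertex 2.6 3.4 3.0
   vertex 3.3 4.7 4.9
   vertex 5.4 1.3 0.2
  endloop
 endfacet
 facet normal 0.747 0.650 -0.137
  outer loop
   vertex 3.9 4.2 5.8
   vertex 5.4 1.3 0.2
   vertex 3.3 4.7 4.9
  endloop
 endfacet
 facet normal 0.945 0.313 0.091
  outer loop
   vertex 3.9 4.2 5.8
   vertex 5.4 0.6 2.6
   vertex 5.4 1.3 0.2
  endloop
 endfacet
 facet normal 0.948 0.298 0.109
  outer loop
   vertex 3.9 4.2 5.8
   vertex 4.6 1.9 6.0
   vertex 5.4 0.6 2.6
  endloop
 endfacet
 facet normal -0.018 0.081 0.997
  outer loop
   vertex 3.9 4.2 5.8
   vertex 2.0 5.0 5.7
   vertex 4.6 1.9 6.0
  endloop
 endfacet
 facet normal 0.364 0.896 0.255
  outer loop
   vertex 3.9 4.2 5.8
   vertex 3.3 4.7 4.9
   vertex 2.0 5.0 5.7
  endloop
 endfacet
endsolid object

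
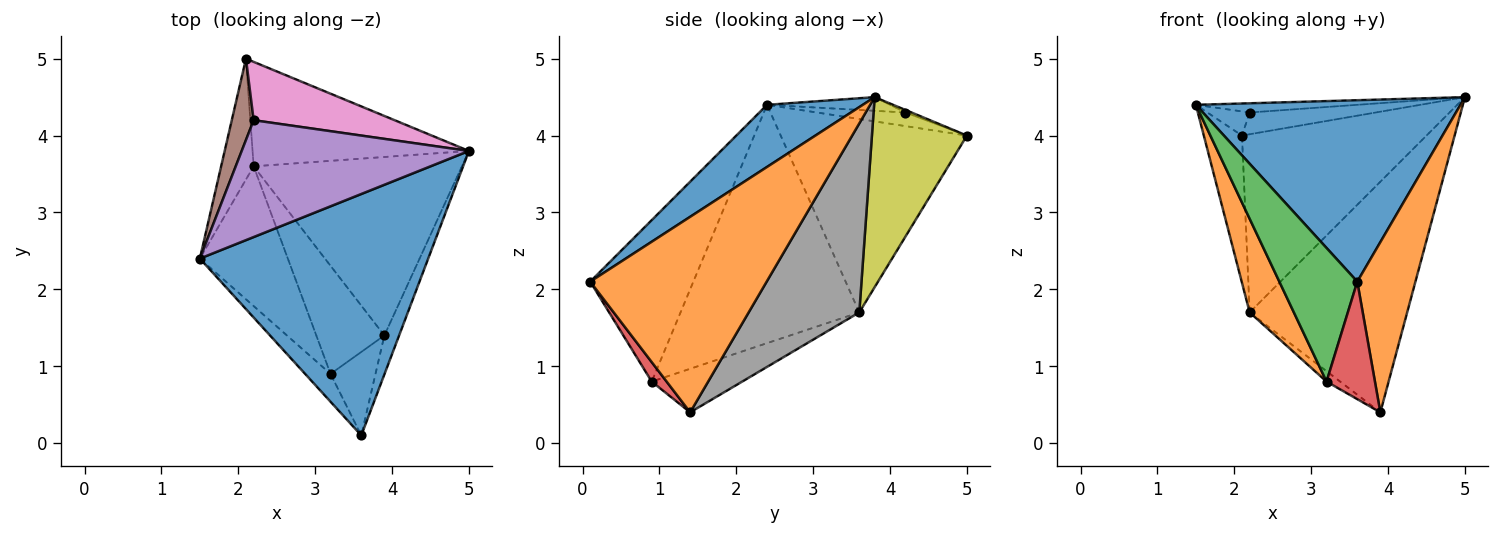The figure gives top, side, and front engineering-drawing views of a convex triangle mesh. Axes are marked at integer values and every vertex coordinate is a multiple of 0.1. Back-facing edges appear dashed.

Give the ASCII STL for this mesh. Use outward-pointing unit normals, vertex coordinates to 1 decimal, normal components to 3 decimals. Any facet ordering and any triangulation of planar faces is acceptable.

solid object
 facet normal 0.213 -0.587 0.781
  outer loop
   vertex 3.6 0.1 2.1
   vertex 5.0 3.8 4.5
   vertex 1.5 2.4 4.4
  endloop
 endfacet
 facet normal 0.947 -0.312 -0.071
  outer loop
   vertex 3.9 1.4 0.4
   vertex 5.0 3.8 4.5
   vertex 3.6 0.1 2.1
  endloop
 endfacet
 facet normal -0.792 -0.598 -0.125
  outer loop
   vertex 3.2 0.9 0.8
   vertex 3.6 0.1 2.1
   vertex 1.5 2.4 4.4
  endloop
 endfacet
 facet normal 0.244 -0.791 -0.562
  outer loop
   vertex 3.2 0.9 0.8
   vertex 3.9 1.4 0.4
   vertex 3.6 0.1 2.1
  endloop
 endfacet
 facet normal -0.060 0.079 0.995
  outer loop
   vertex 2.2 4.2 4.3
   vertex 1.5 2.4 4.4
   vertex 5.0 3.8 4.5
  endloop
 endfacet
 facet normal -0.512 0.245 0.823
  outer loop
   vertex 2.2 4.2 4.3
   vertex 2.1 5.0 4.0
   vertex 1.5 2.4 4.4
  endloop
 endfacet
 facet normal -0.017 0.349 0.937
  outer loop
   vertex 2.2 4.2 4.3
   vertex 5.0 3.8 4.5
   vertex 2.1 5.0 4.0
  endloop
 endfacet
 facet normal 0.486 0.691 -0.535
  outer loop
   vertex 2.2 3.6 1.7
   vertex 5.0 3.8 4.5
   vertex 3.9 1.4 0.4
  endloop
 endfacet
 facet normal 0.406 0.788 -0.462
  outer loop
   vertex 2.2 3.6 1.7
   vertex 2.1 5.0 4.0
   vertex 5.0 3.8 4.5
  endloop
 endfacet
 facet normal -0.537 0.081 -0.839
  outer loop
   vertex 2.2 3.6 1.7
   vertex 3.9 1.4 0.4
   vertex 3.2 0.9 0.8
  endloop
 endfacet
 facet normal -0.967 0.198 -0.163
  outer loop
   vertex 2.2 3.6 1.7
   vertex 1.5 2.4 4.4
   vertex 2.1 5.0 4.0
  endloop
 endfacet
 facet normal -0.914 -0.226 -0.337
  outer loop
   vertex 2.2 3.6 1.7
   vertex 3.2 0.9 0.8
   vertex 1.5 2.4 4.4
  endloop
 endfacet
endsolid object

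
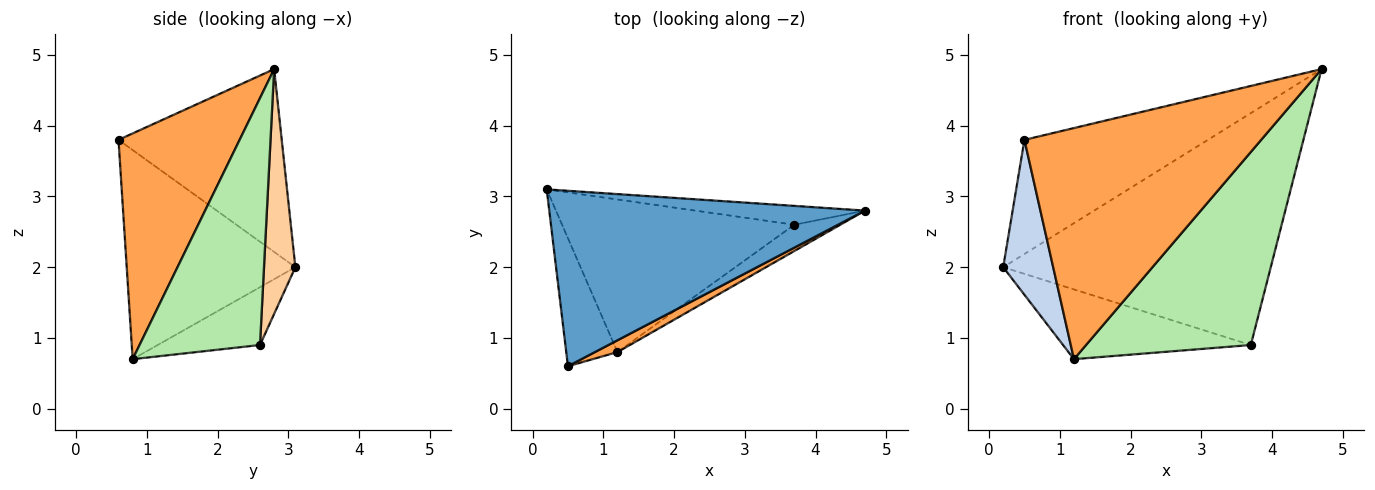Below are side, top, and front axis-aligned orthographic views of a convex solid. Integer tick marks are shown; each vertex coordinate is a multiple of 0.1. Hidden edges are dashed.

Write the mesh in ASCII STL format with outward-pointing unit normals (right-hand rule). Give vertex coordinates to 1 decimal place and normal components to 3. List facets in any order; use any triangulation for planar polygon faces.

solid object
 facet normal -0.437 0.491 0.754
  outer loop
   vertex 0.5 0.6 3.8
   vertex 4.7 2.8 4.8
   vertex 0.2 3.1 2.0
  endloop
 endfacet
 facet normal -0.933 -0.277 -0.229
  outer loop
   vertex 1.2 0.8 0.7
   vertex 0.5 0.6 3.8
   vertex 0.2 3.1 2.0
  endloop
 endfacet
 facet normal 0.455 -0.889 0.045
  outer loop
   vertex 1.2 0.8 0.7
   vertex 4.7 2.8 4.8
   vertex 0.5 0.6 3.8
  endloop
 endfacet
 facet normal 0.116 0.990 -0.081
  outer loop
   vertex 3.7 2.6 0.9
   vertex 0.2 3.1 2.0
   vertex 4.7 2.8 4.8
  endloop
 endfacet
 facet normal -0.221 0.405 -0.887
  outer loop
   vertex 3.7 2.6 0.9
   vertex 1.2 0.8 0.7
   vertex 0.2 3.1 2.0
  endloop
 endfacet
 facet normal 0.587 -0.803 -0.109
  outer loop
   vertex 3.7 2.6 0.9
   vertex 4.7 2.8 4.8
   vertex 1.2 0.8 0.7
  endloop
 endfacet
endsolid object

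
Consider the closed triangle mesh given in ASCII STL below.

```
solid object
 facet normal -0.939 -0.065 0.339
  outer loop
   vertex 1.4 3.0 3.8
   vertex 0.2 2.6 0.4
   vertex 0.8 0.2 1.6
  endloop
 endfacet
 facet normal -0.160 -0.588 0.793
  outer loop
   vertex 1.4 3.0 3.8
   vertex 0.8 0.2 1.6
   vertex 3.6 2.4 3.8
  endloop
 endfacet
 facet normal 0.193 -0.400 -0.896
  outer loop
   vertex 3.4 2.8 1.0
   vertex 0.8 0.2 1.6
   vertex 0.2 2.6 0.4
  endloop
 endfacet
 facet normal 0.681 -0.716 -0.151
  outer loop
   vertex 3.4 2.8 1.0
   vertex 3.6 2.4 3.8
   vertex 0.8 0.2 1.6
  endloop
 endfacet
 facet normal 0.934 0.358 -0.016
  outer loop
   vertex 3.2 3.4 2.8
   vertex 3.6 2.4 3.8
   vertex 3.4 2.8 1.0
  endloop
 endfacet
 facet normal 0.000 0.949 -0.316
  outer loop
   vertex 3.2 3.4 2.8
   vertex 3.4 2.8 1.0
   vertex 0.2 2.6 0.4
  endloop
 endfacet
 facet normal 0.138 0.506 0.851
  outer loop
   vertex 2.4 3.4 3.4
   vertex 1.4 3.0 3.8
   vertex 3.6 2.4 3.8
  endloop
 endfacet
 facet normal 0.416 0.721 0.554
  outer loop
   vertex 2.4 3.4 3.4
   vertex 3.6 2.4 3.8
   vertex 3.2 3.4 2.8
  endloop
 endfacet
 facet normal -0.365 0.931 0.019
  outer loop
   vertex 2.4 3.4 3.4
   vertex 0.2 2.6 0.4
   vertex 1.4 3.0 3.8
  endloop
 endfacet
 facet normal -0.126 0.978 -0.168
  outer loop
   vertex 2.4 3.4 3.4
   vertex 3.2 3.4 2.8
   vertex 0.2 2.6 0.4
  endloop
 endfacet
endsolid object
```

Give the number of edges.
15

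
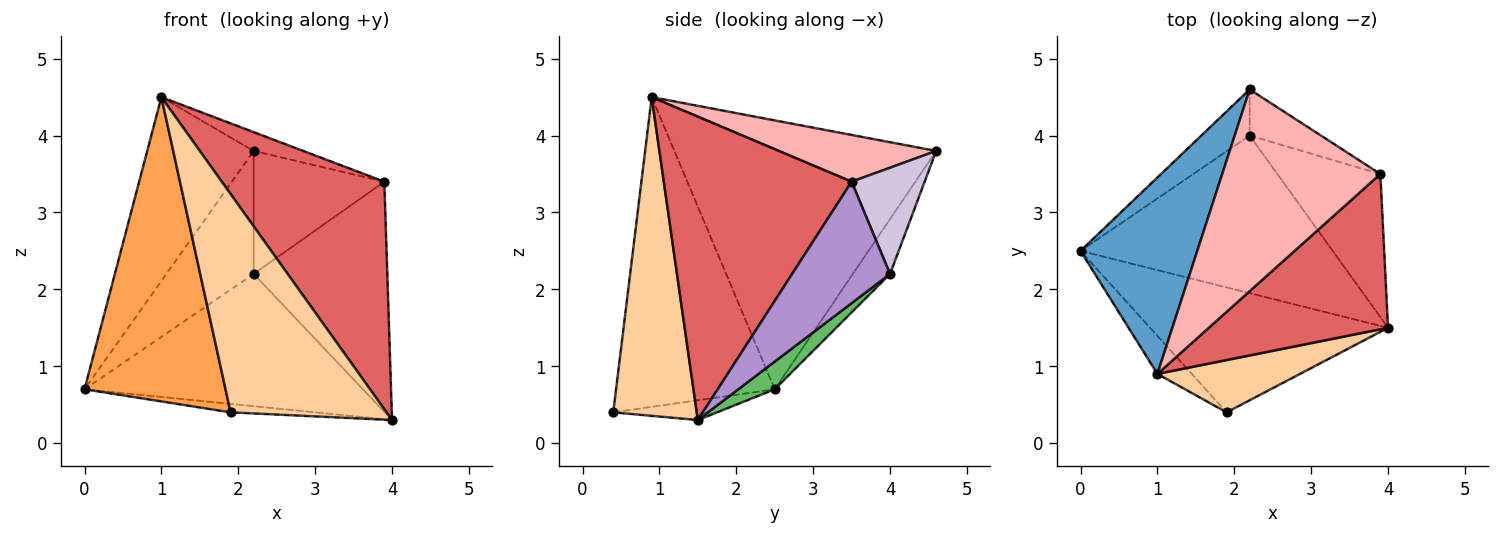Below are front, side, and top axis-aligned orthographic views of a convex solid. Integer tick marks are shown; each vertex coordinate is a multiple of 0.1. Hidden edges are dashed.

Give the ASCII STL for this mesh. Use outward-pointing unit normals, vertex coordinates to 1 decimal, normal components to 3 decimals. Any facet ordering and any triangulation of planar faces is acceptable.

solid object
 facet normal -0.859 0.349 0.373
  outer loop
   vertex 1.0 0.9 4.5
   vertex 2.2 4.6 3.8
   vertex 0.0 2.5 0.7
  endloop
 endfacet
 facet normal -0.083 0.067 -0.994
  outer loop
   vertex 1.9 0.4 0.4
   vertex 0.0 2.5 0.7
   vertex 4.0 1.5 0.3
  endloop
 endfacet
 facet normal -0.745 -0.662 -0.083
  outer loop
   vertex 1.9 0.4 0.4
   vertex 1.0 0.9 4.5
   vertex 0.0 2.5 0.7
  endloop
 endfacet
 facet normal 0.462 -0.863 0.207
  outer loop
   vertex 1.9 0.4 0.4
   vertex 4.0 1.5 0.3
   vertex 1.0 0.9 4.5
  endloop
 endfacet
 facet normal 0.084 0.640 -0.763
  outer loop
   vertex 2.2 4.0 2.2
   vertex 4.0 1.5 0.3
   vertex 0.0 2.5 0.7
  endloop
 endfacet
 facet normal -0.371 0.870 -0.326
  outer loop
   vertex 2.2 4.0 2.2
   vertex 0.0 2.5 0.7
   vertex 2.2 4.6 3.8
  endloop
 endfacet
 facet normal 0.690 -0.598 0.408
  outer loop
   vertex 3.9 3.5 3.4
   vertex 1.0 0.9 4.5
   vertex 4.0 1.5 0.3
  endloop
 endfacet
 facet normal 0.282 0.089 0.955
  outer loop
   vertex 3.9 3.5 3.4
   vertex 2.2 4.6 3.8
   vertex 1.0 0.9 4.5
  endloop
 endfacet
 facet normal 0.528 0.721 -0.448
  outer loop
   vertex 3.9 3.5 3.4
   vertex 4.0 1.5 0.3
   vertex 2.2 4.0 2.2
  endloop
 endfacet
 facet normal 0.464 0.830 -0.311
  outer loop
   vertex 3.9 3.5 3.4
   vertex 2.2 4.0 2.2
   vertex 2.2 4.6 3.8
  endloop
 endfacet
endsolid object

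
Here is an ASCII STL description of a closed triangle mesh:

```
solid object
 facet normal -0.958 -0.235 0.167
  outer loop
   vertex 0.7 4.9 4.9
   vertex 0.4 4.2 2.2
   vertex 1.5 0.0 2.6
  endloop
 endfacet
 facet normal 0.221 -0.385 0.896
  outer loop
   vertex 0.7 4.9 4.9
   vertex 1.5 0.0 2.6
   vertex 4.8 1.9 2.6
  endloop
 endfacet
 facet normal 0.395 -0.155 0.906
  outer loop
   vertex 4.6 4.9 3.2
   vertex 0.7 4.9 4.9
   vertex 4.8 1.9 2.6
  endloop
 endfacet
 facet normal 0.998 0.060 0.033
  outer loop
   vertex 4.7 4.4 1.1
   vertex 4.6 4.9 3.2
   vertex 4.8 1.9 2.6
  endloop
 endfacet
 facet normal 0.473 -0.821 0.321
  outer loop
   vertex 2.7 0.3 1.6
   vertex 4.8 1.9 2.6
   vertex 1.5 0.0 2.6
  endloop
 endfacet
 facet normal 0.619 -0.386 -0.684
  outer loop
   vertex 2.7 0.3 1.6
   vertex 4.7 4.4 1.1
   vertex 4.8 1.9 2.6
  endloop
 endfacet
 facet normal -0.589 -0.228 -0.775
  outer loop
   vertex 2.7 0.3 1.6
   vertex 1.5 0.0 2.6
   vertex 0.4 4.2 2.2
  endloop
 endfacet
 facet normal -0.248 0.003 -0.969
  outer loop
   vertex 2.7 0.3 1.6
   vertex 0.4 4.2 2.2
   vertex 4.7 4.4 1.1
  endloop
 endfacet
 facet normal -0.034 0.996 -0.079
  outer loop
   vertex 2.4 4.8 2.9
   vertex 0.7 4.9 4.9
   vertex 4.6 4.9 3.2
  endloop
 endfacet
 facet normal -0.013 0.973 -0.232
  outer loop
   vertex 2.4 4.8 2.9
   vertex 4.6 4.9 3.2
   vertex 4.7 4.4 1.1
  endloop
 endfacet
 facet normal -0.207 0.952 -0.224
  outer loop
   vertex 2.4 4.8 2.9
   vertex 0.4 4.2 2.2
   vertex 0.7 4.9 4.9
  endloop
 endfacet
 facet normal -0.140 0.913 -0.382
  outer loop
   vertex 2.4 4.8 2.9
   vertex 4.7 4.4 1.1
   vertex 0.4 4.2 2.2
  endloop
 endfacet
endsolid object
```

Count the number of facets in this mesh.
12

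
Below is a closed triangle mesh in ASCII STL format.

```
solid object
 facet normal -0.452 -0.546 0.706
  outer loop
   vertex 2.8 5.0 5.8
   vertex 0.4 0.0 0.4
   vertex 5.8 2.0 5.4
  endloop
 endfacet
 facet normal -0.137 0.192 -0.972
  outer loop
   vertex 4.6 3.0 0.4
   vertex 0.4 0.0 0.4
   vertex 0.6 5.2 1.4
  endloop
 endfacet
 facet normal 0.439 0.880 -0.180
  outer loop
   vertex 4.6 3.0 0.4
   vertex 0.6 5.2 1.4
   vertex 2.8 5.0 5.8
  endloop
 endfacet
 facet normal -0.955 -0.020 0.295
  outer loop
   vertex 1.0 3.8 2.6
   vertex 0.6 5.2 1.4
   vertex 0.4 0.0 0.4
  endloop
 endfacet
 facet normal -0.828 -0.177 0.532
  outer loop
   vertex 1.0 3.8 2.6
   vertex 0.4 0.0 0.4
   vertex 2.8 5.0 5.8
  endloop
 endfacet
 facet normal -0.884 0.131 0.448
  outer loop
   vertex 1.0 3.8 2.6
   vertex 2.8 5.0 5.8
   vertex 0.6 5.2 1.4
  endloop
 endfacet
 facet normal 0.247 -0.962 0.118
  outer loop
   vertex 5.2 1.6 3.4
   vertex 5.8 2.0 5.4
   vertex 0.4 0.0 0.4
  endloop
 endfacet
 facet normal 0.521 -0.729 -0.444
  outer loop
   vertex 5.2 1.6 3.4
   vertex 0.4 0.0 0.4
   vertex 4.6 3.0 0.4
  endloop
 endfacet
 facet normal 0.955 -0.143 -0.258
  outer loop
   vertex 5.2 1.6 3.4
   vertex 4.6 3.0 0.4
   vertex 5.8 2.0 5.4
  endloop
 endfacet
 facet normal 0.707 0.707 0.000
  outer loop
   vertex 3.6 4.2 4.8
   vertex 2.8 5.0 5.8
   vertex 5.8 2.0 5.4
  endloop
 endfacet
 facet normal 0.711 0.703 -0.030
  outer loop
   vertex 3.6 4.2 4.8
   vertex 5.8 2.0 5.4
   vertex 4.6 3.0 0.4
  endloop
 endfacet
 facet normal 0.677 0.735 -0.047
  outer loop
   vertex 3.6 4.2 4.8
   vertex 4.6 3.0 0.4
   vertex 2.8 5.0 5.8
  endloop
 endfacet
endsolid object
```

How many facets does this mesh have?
12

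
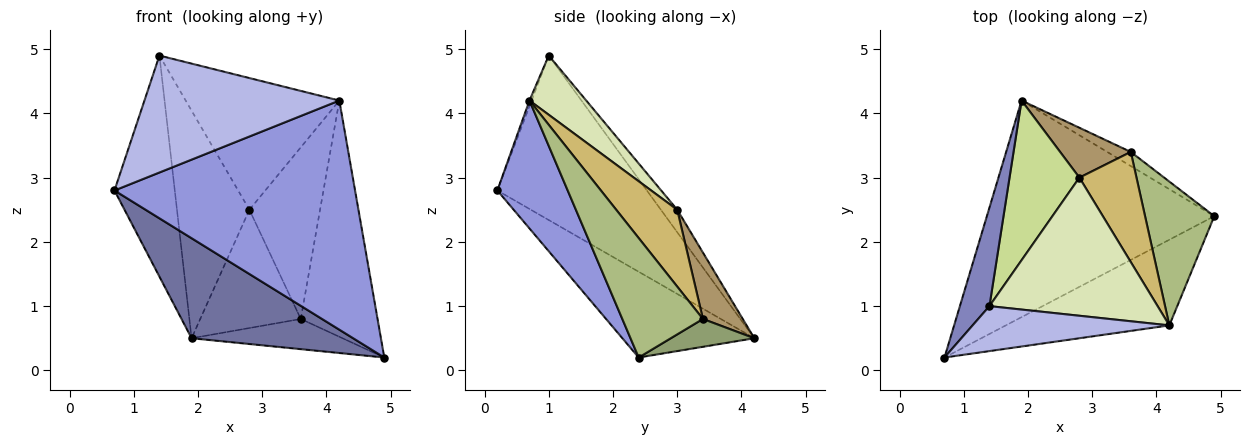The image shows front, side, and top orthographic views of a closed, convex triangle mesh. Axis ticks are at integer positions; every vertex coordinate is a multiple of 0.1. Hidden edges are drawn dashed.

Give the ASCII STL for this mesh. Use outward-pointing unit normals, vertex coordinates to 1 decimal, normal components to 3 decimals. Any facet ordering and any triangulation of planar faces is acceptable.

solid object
 facet normal -0.324 -0.397 -0.859
  outer loop
   vertex 1.9 4.2 0.5
   vertex 4.9 2.4 0.2
   vertex 0.7 0.2 2.8
  endloop
 endfacet
 facet normal -0.915 0.369 0.164
  outer loop
   vertex 1.4 1.0 4.9
   vertex 1.9 4.2 0.5
   vertex 0.7 0.2 2.8
  endloop
 endfacet
 facet normal 0.264 -0.903 -0.338
  outer loop
   vertex 4.2 0.7 4.2
   vertex 0.7 0.2 2.8
   vertex 4.9 2.4 0.2
  endloop
 endfacet
 facet normal -0.010 -0.933 0.359
  outer loop
   vertex 4.2 0.7 4.2
   vertex 1.4 1.0 4.9
   vertex 0.7 0.2 2.8
  endloop
 endfacet
 facet normal 0.448 0.810 -0.379
  outer loop
   vertex 3.6 3.4 0.8
   vertex 4.9 2.4 0.2
   vertex 1.9 4.2 0.5
  endloop
 endfacet
 facet normal 0.668 0.636 0.387
  outer loop
   vertex 3.6 3.4 0.8
   vertex 4.2 0.7 4.2
   vertex 4.9 2.4 0.2
  endloop
 endfacet
 facet normal -0.182 0.805 0.565
  outer loop
   vertex 2.8 3.0 2.5
   vertex 1.9 4.2 0.5
   vertex 1.4 1.0 4.9
  endloop
 endfacet
 facet normal 0.247 0.669 0.701
  outer loop
   vertex 2.8 3.0 2.5
   vertex 1.4 1.0 4.9
   vertex 4.2 0.7 4.2
  endloop
 endfacet
 facet normal 0.343 0.866 0.365
  outer loop
   vertex 2.8 3.0 2.5
   vertex 3.6 3.4 0.8
   vertex 1.9 4.2 0.5
  endloop
 endfacet
 facet normal 0.588 0.681 0.437
  outer loop
   vertex 2.8 3.0 2.5
   vertex 4.2 0.7 4.2
   vertex 3.6 3.4 0.8
  endloop
 endfacet
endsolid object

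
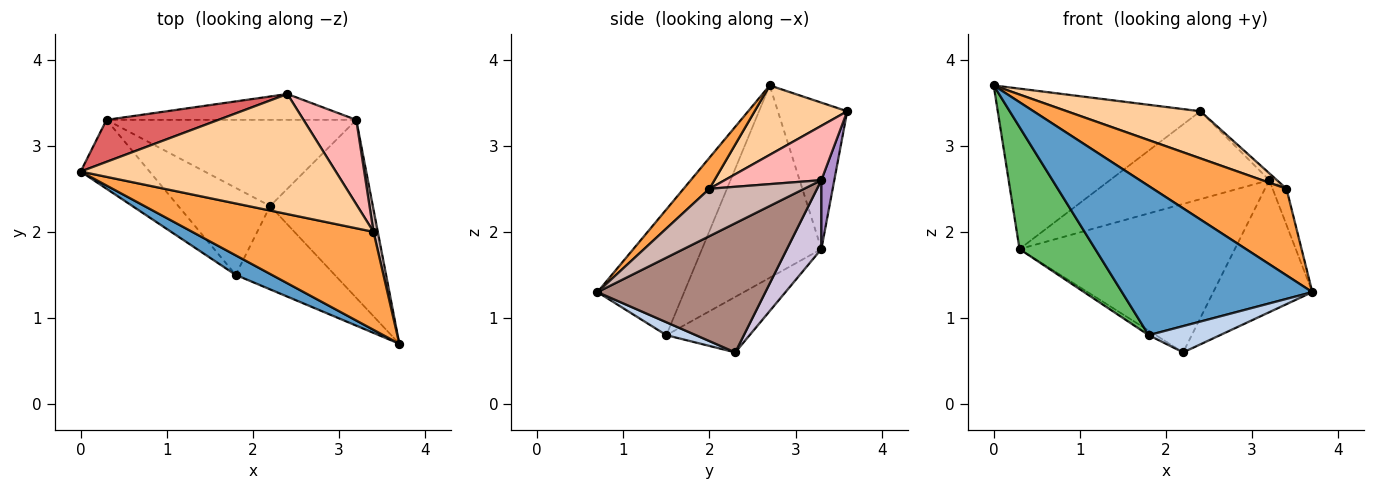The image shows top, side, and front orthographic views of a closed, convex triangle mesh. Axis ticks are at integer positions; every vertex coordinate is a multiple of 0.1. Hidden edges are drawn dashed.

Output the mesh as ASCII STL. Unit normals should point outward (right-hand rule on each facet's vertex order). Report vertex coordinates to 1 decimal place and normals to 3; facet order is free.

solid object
 facet normal -0.412 -0.904 0.118
  outer loop
   vertex 1.8 1.5 0.8
   vertex 3.7 0.7 1.3
   vertex 0.0 2.7 3.7
  endloop
 endfacet
 facet normal 0.123 -0.298 -0.946
  outer loop
   vertex 1.8 1.5 0.8
   vertex 2.2 2.3 0.6
   vertex 3.7 0.7 1.3
  endloop
 endfacet
 facet normal 0.127 -0.657 0.743
  outer loop
   vertex 3.4 2.0 2.5
   vertex 0.0 2.7 3.7
   vertex 3.7 0.7 1.3
  endloop
 endfacet
 facet normal 0.246 -0.354 0.902
  outer loop
   vertex 3.4 2.0 2.5
   vertex 2.4 3.6 3.4
   vertex 0.0 2.7 3.7
  endloop
 endfacet
 facet normal -0.808 -0.513 -0.290
  outer loop
   vertex 0.3 3.3 1.8
   vertex 1.8 1.5 0.8
   vertex 0.0 2.7 3.7
  endloop
 endfacet
 facet normal -0.517 0.045 -0.855
  outer loop
   vertex 0.3 3.3 1.8
   vertex 2.2 2.3 0.6
   vertex 1.8 1.5 0.8
  endloop
 endfacet
 facet normal -0.314 0.918 0.240
  outer loop
   vertex 0.3 3.3 1.8
   vertex 0.0 2.7 3.7
   vertex 2.4 3.6 3.4
  endloop
 endfacet
 facet normal 0.717 0.057 0.695
  outer loop
   vertex 3.2 3.3 2.6
   vertex 2.4 3.6 3.4
   vertex 3.4 2.0 2.5
  endloop
 endfacet
 facet normal 0.078 0.957 -0.281
  outer loop
   vertex 3.2 3.3 2.6
   vertex 0.3 3.3 1.8
   vertex 2.4 3.6 3.4
  endloop
 endfacet
 facet normal 0.137 0.857 -0.497
  outer loop
   vertex 3.2 3.3 2.6
   vertex 2.2 2.3 0.6
   vertex 0.3 3.3 1.8
  endloop
 endfacet
 facet normal 0.711 0.419 -0.565
  outer loop
   vertex 3.2 3.3 2.6
   vertex 3.7 0.7 1.3
   vertex 2.2 2.3 0.6
  endloop
 endfacet
 facet normal 0.985 0.145 0.090
  outer loop
   vertex 3.2 3.3 2.6
   vertex 3.4 2.0 2.5
   vertex 3.7 0.7 1.3
  endloop
 endfacet
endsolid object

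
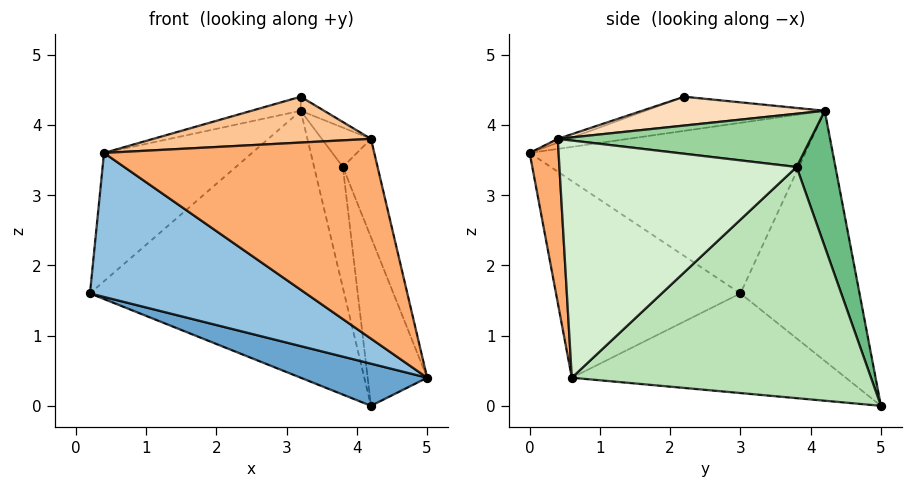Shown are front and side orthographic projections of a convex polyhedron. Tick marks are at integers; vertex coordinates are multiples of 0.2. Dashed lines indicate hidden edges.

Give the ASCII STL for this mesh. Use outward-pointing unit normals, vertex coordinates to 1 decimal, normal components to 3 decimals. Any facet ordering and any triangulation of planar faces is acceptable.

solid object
 facet normal -0.306 -0.141 -0.942
  outer loop
   vertex 4.2 5.0 0.0
   vertex 5.0 0.6 0.4
   vertex 0.2 3.0 1.6
  endloop
 endfacet
 facet normal -0.442 -0.518 -0.732
  outer loop
   vertex 0.4 0.0 3.6
   vertex 0.2 3.0 1.6
   vertex 5.0 0.6 0.4
  endloop
 endfacet
 facet normal -0.423 0.903 0.071
  outer loop
   vertex 3.2 4.2 4.2
   vertex 4.2 5.0 0.0
   vertex 0.2 3.0 1.6
  endloop
 endfacet
 facet normal -0.689 0.370 0.624
  outer loop
   vertex 3.2 4.2 4.2
   vertex 0.2 3.0 1.6
   vertex 0.4 0.0 3.6
  endloop
 endfacet
 facet normal -0.341 0.094 0.935
  outer loop
   vertex 3.2 4.2 4.2
   vertex 0.4 0.0 3.6
   vertex 3.2 2.2 4.4
  endloop
 endfacet
 facet normal 0.106 -0.994 -0.033
  outer loop
   vertex 4.2 0.4 3.8
   vertex 0.4 0.0 3.6
   vertex 5.0 0.6 0.4
  endloop
 endfacet
 facet normal -0.016 -0.324 0.946
  outer loop
   vertex 4.2 0.4 3.8
   vertex 3.2 2.2 4.4
   vertex 0.4 0.0 3.6
  endloop
 endfacet
 facet normal 0.613 0.079 0.786
  outer loop
   vertex 4.2 0.4 3.8
   vertex 3.2 4.2 4.2
   vertex 3.2 2.2 4.4
  endloop
 endfacet
 facet normal 0.768 0.570 0.291
  outer loop
   vertex 3.8 3.8 3.4
   vertex 4.2 5.0 0.0
   vertex 3.2 4.2 4.2
  endloop
 endfacet
 facet normal 0.826 0.161 0.540
  outer loop
   vertex 3.8 3.8 3.4
   vertex 3.2 4.2 4.2
   vertex 4.2 0.4 3.8
  endloop
 endfacet
 facet normal 0.965 0.192 0.181
  outer loop
   vertex 3.8 3.8 3.4
   vertex 5.0 0.6 0.4
   vertex 4.2 5.0 0.0
  endloop
 endfacet
 facet normal 0.962 0.141 0.235
  outer loop
   vertex 3.8 3.8 3.4
   vertex 4.2 0.4 3.8
   vertex 5.0 0.6 0.4
  endloop
 endfacet
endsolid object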